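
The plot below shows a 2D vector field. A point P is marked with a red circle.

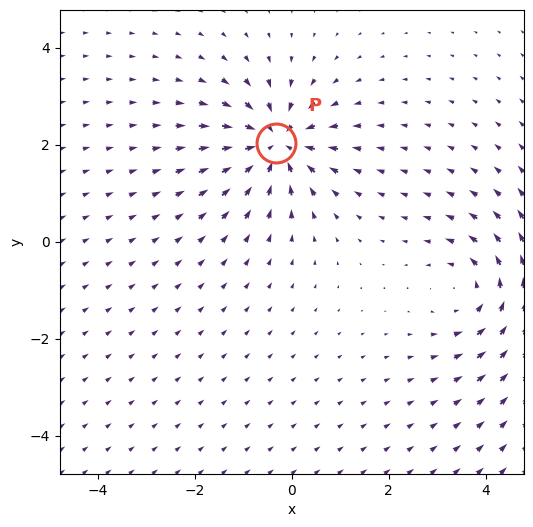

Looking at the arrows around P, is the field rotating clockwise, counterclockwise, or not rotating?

Near P at (-0.3, 2.0) the arrows show no circulation. The curl there is ≈0.

not rotating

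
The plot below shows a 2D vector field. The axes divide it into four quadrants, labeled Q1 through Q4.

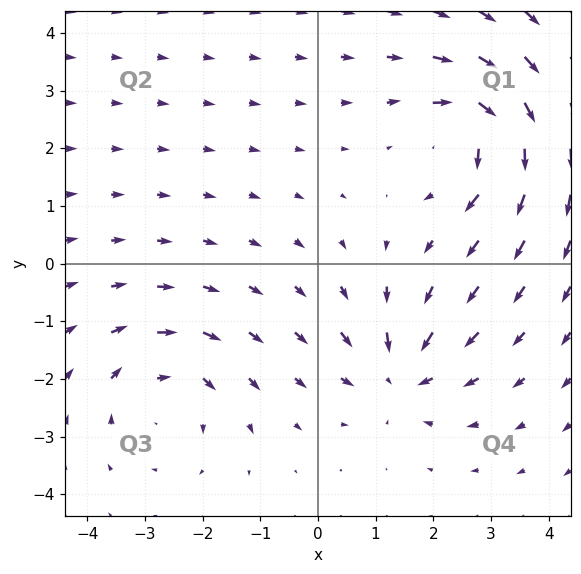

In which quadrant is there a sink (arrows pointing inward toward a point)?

The sink sits at approximately (1.4, -1.9), which lies in quadrant Q4. The divergence there is about -3, negative as expected for a sink.

Q4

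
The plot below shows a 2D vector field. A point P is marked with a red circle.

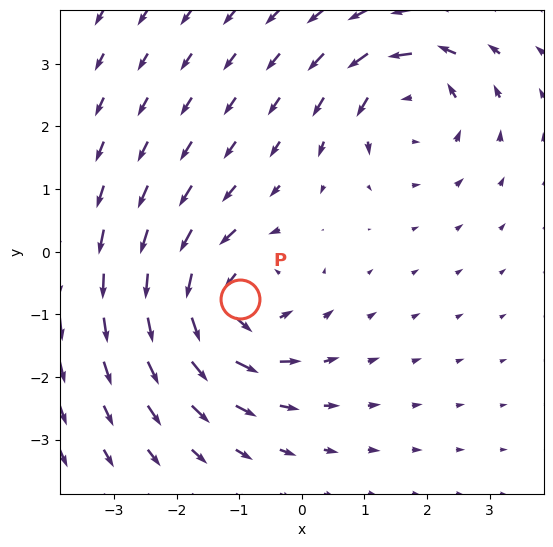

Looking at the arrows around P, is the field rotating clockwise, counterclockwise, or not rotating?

Near P at (-1.0, -0.8) the arrows circulate counterclockwise. The curl (z-component) there is about +5; positive curl means counterclockwise rotation.

counterclockwise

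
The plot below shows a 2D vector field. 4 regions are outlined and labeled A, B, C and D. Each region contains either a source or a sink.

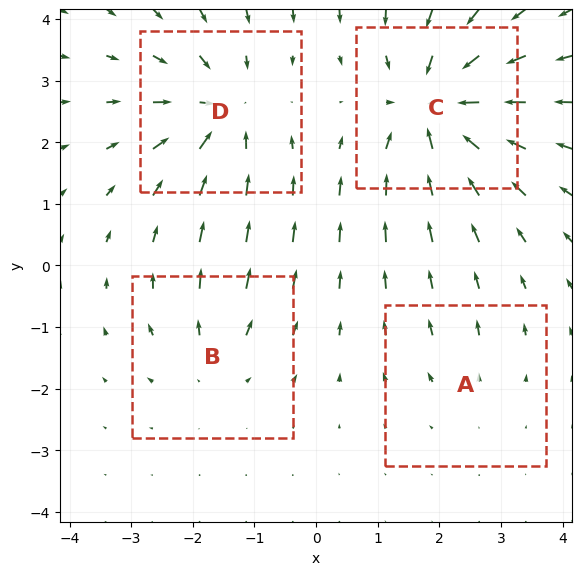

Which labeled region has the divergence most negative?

C

Divergence at each region's feature centre — A: about +2, B: about +3, C: about -7, D: about -5. Region C is most negative.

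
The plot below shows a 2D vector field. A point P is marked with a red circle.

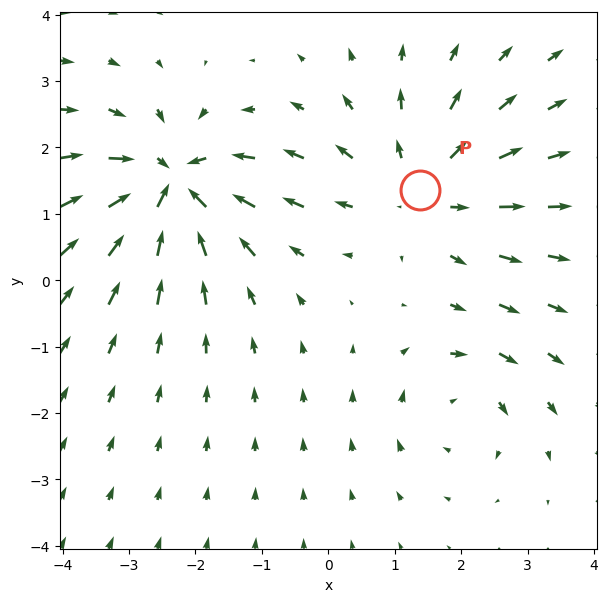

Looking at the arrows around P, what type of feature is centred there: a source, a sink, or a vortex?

source

At P (1.4, 1.4) the arrows spread outward. Divergence about +4, curl ≈0 — positive divergence with near-zero curl is a source.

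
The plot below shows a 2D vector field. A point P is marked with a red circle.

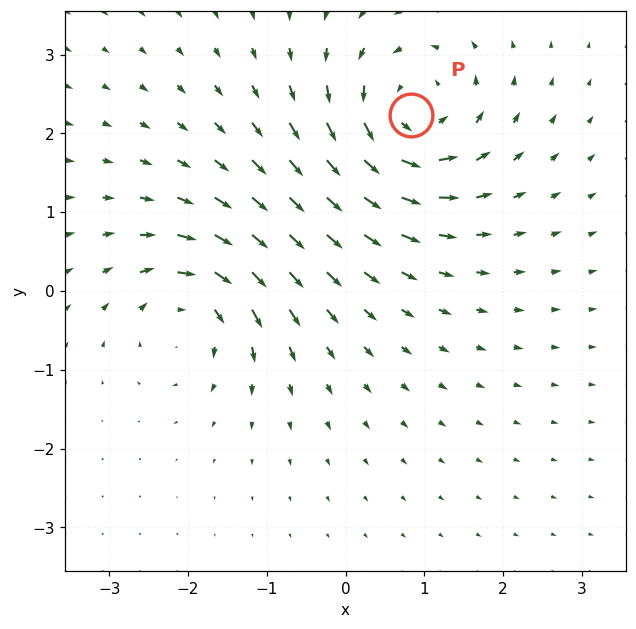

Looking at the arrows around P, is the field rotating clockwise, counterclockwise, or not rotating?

Near P at (0.8, 2.2) the arrows circulate counterclockwise. The curl (z-component) there is about +5; positive curl means counterclockwise rotation.

counterclockwise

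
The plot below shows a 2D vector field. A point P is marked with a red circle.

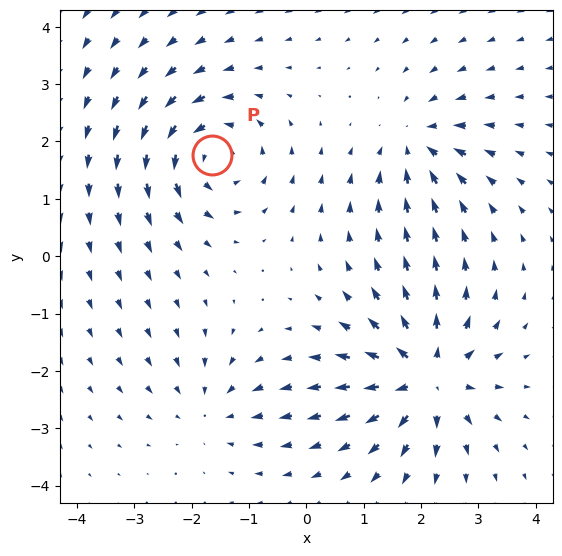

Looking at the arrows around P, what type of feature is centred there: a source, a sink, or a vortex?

vortex

At P (-1.6, 1.8) the arrows circulate counterclockwise. Divergence ≈0, curl about +5 — near-zero divergence with nonzero curl is a vortex.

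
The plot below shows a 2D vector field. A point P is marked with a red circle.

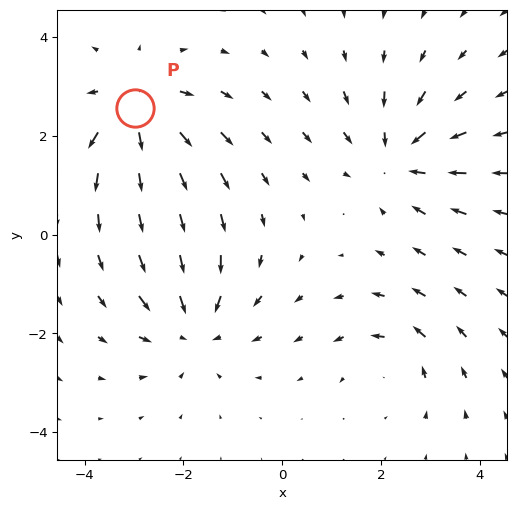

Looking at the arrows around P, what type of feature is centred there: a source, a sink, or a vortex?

source

At P (-3.0, 2.6) the arrows spread outward. Divergence about +5, curl ≈0 — positive divergence with near-zero curl is a source.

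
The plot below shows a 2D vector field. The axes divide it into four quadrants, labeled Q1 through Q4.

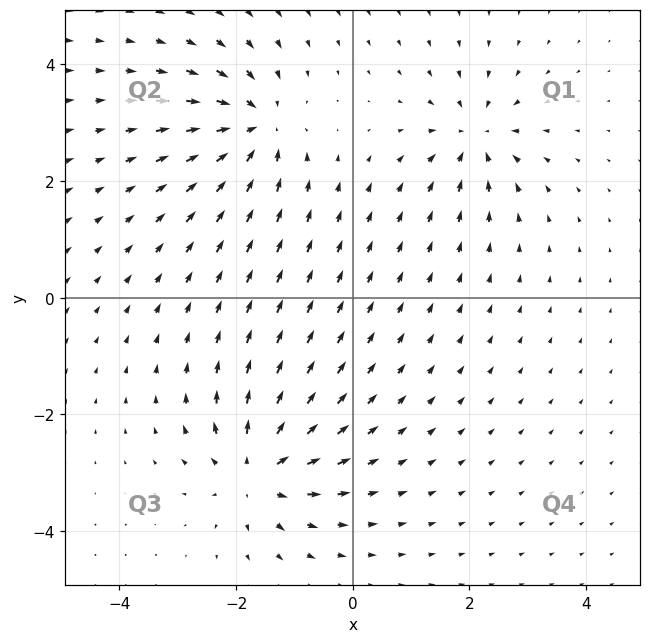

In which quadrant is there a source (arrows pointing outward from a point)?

Q3

The source sits at approximately (-1.6, -3.0), which lies in quadrant Q3. The divergence there is about +7, positive as expected for a source.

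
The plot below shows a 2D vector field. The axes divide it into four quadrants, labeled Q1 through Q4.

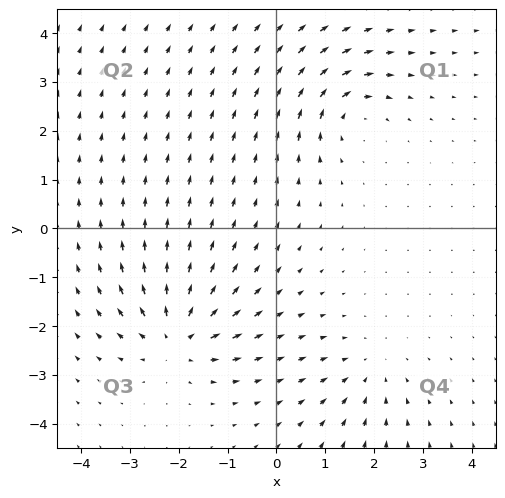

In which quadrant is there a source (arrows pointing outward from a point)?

Q3

The source sits at approximately (-2.0, -2.2), which lies in quadrant Q3. The divergence there is about +5, positive as expected for a source.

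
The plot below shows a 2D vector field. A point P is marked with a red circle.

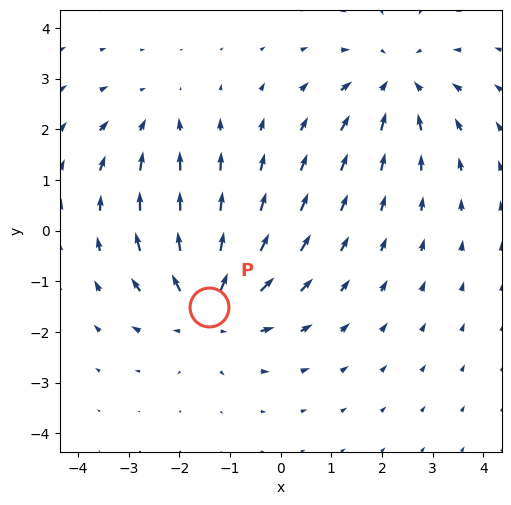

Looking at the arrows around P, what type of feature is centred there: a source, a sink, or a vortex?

source

At P (-1.4, -1.5) the arrows spread outward. Divergence about +5, curl ≈0 — positive divergence with near-zero curl is a source.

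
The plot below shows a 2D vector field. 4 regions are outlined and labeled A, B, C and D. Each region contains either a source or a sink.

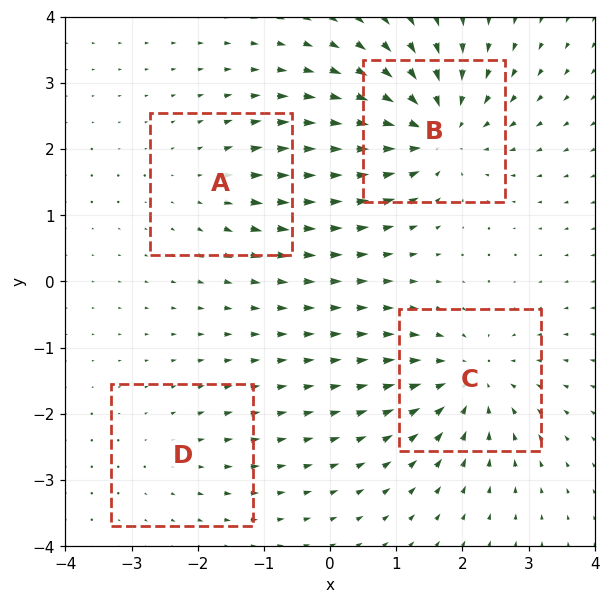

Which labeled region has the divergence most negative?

Divergence at each region's feature centre — A: about +3, B: about -7, C: about -5, D: about +2. Region B is most negative.

B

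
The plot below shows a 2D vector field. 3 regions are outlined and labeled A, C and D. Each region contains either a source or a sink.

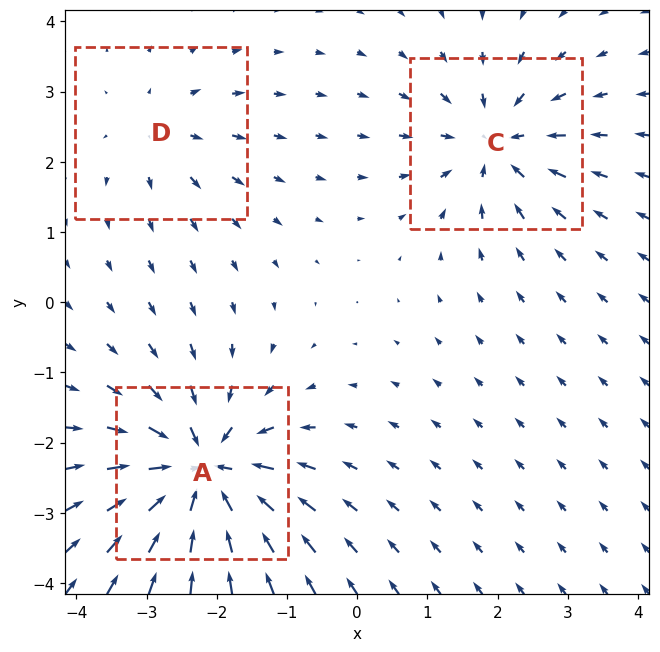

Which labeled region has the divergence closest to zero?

D

Divergence at each region's feature centre — A: about -6, C: about -4, D: about +2. Region D is closest to zero.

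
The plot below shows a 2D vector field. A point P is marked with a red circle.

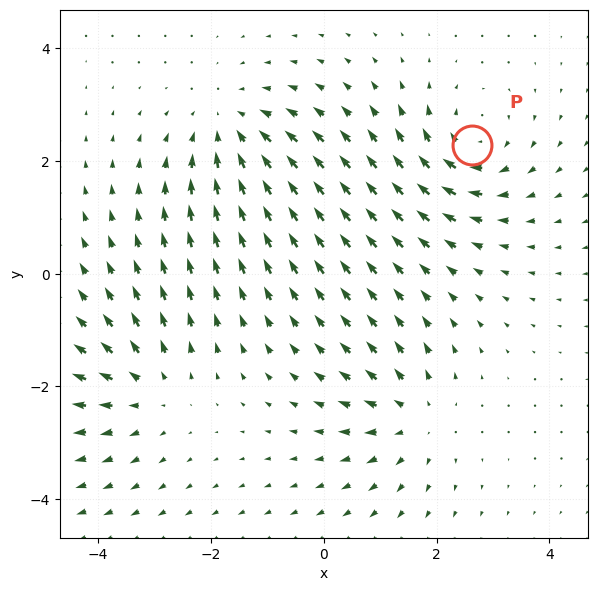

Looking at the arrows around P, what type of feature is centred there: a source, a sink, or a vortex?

vortex

At P (2.6, 2.3) the arrows circulate clockwise. Divergence ≈0, curl about -4 — near-zero divergence with nonzero curl is a vortex.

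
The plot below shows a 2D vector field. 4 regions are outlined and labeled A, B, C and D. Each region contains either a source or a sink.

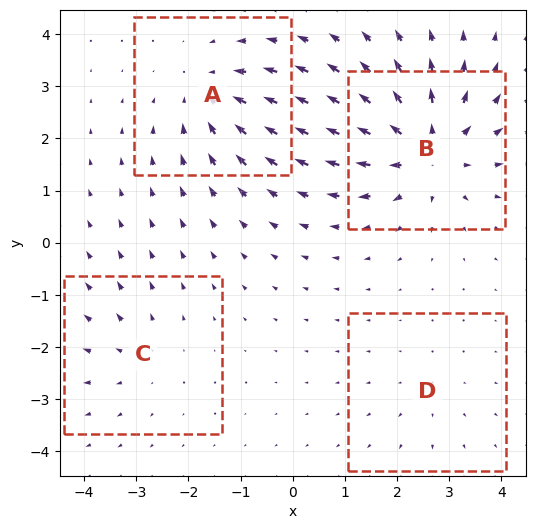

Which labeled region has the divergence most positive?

B

Divergence at each region's feature centre — A: about -4, B: about +7, C: about +3, D: about +2. Region B is most positive.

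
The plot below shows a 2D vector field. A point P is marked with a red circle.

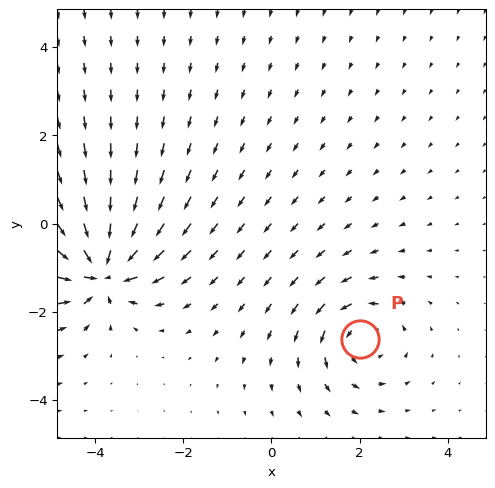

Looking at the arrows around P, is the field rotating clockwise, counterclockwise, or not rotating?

Near P at (2.0, -2.6) the arrows circulate counterclockwise. The curl (z-component) there is about +4; positive curl means counterclockwise rotation.

counterclockwise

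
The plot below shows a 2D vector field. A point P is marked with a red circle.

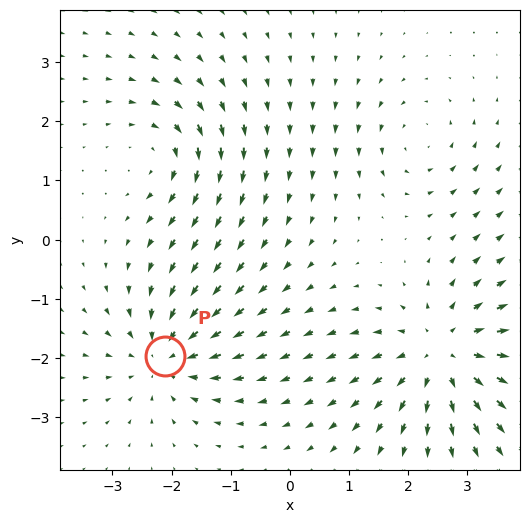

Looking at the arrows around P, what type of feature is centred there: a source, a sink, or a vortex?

sink

At P (-2.1, -2.0) the arrows converge inward. Divergence about -5, curl ≈0 — negative divergence with near-zero curl is a sink.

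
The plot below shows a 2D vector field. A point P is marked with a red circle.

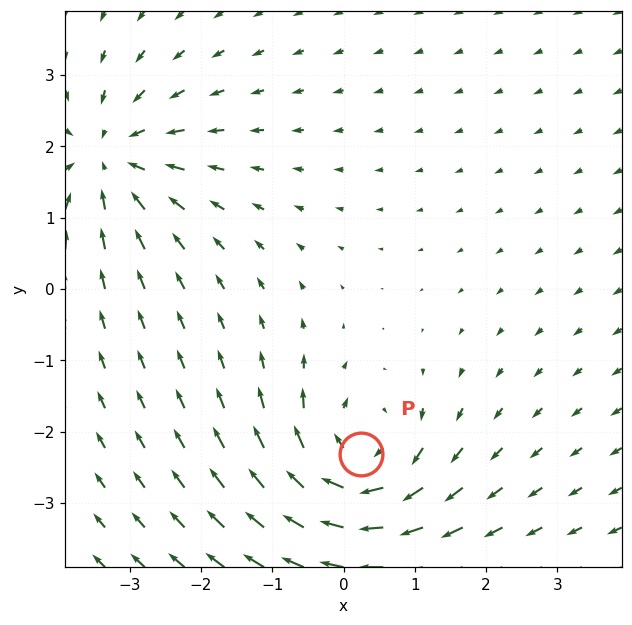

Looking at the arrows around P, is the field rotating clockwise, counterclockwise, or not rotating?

clockwise

Near P at (0.2, -2.3) the arrows circulate clockwise. The curl (z-component) there is about -5; negative curl means clockwise rotation.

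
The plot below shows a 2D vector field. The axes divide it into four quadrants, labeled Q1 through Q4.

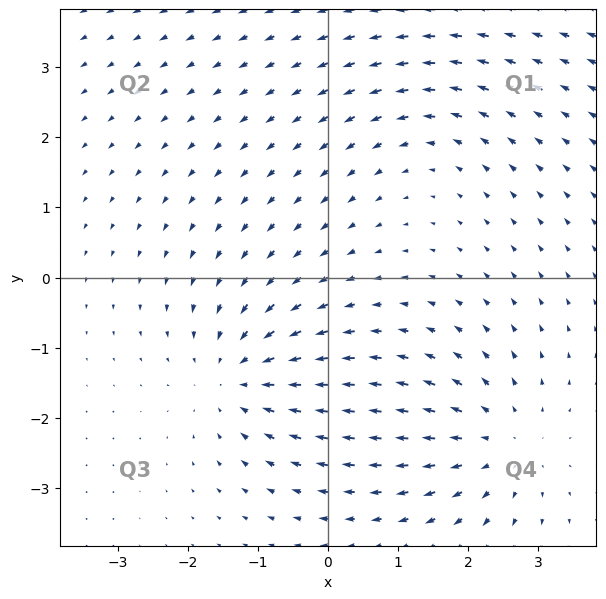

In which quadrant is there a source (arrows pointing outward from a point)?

The source sits at approximately (2.5, -2.4), which lies in quadrant Q4. The divergence there is about +4, positive as expected for a source.

Q4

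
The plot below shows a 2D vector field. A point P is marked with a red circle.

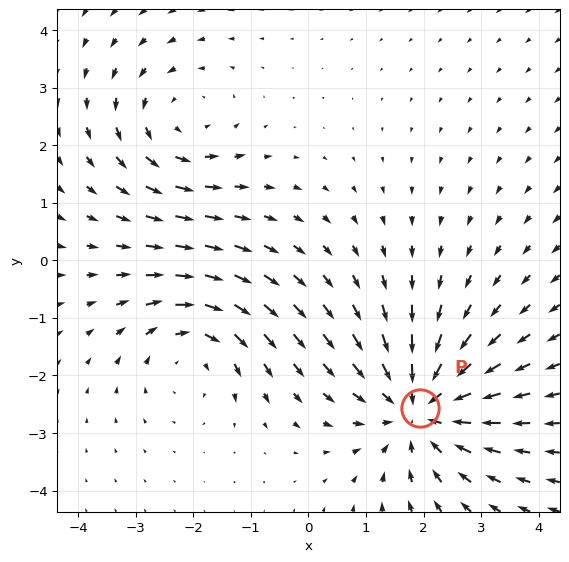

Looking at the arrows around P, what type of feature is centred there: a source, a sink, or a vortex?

sink

At P (1.9, -2.6) the arrows converge inward. Divergence about -4, curl ≈0 — negative divergence with near-zero curl is a sink.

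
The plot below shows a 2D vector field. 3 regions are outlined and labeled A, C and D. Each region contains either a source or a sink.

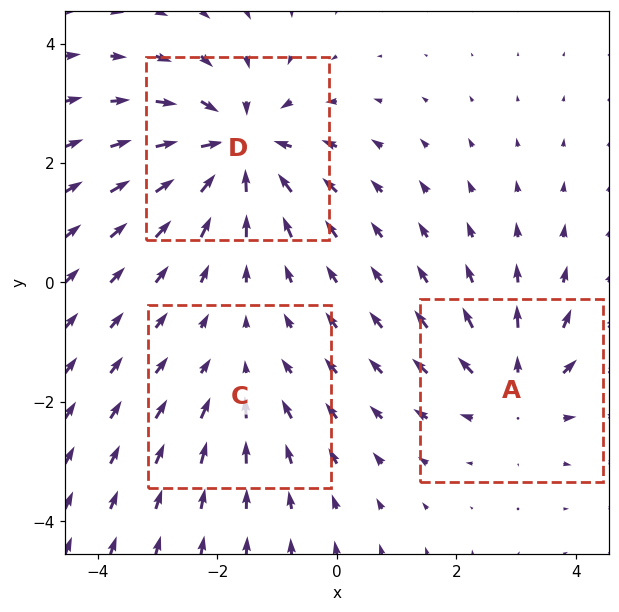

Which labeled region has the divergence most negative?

D

Divergence at each region's feature centre — A: about +3, C: about -2, D: about -5. Region D is most negative.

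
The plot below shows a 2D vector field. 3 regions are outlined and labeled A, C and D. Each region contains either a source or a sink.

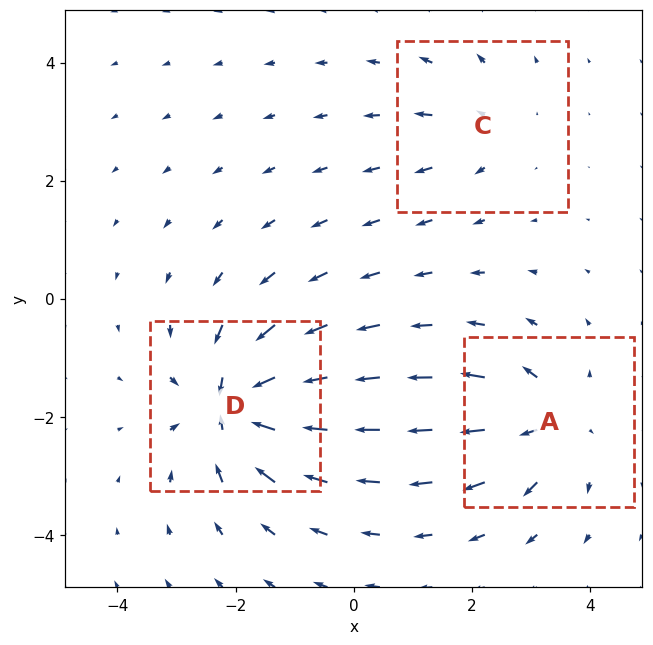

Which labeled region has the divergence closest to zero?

C

Divergence at each region's feature centre — A: about +4, C: about +2, D: about -6. Region C is closest to zero.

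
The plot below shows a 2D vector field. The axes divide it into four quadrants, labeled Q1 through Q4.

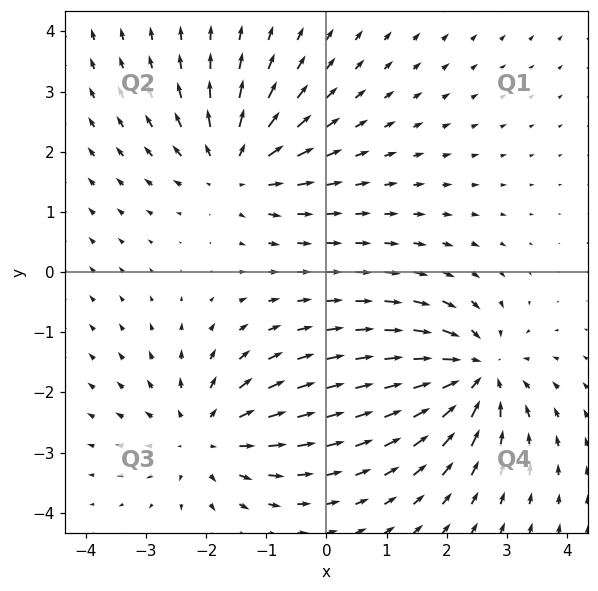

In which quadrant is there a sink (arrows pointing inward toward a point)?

Q4

The sink sits at approximately (2.5, -1.7), which lies in quadrant Q4. The divergence there is about -4, negative as expected for a sink.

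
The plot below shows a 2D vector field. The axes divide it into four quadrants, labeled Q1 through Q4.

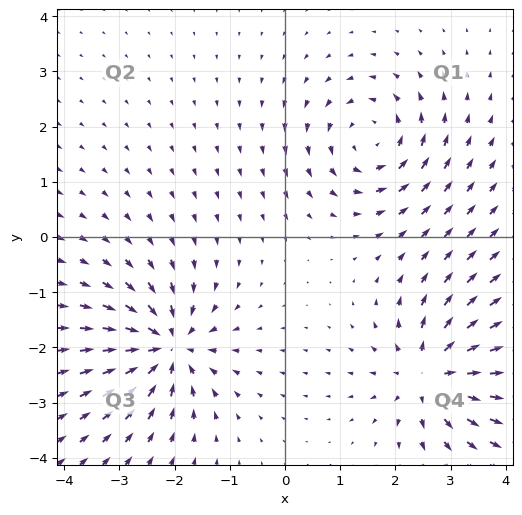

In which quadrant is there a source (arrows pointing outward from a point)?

Q4

The source sits at approximately (2.6, -2.5), which lies in quadrant Q4. The divergence there is about +6, positive as expected for a source.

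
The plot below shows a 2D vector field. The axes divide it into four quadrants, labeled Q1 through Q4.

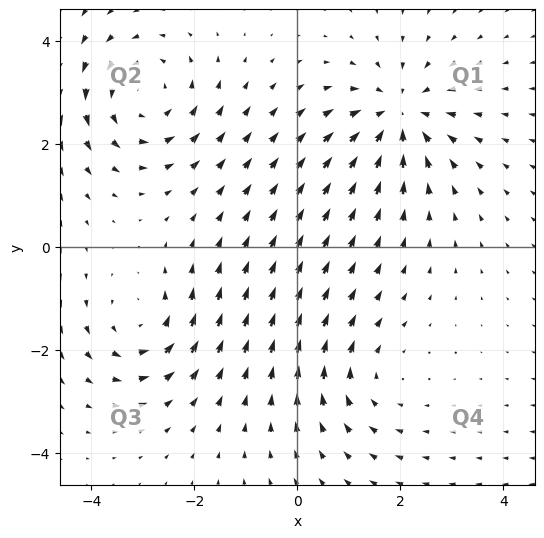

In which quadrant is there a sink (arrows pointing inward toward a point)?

Q1

The sink sits at approximately (2.0, 2.6), which lies in quadrant Q1. The divergence there is about -4, negative as expected for a sink.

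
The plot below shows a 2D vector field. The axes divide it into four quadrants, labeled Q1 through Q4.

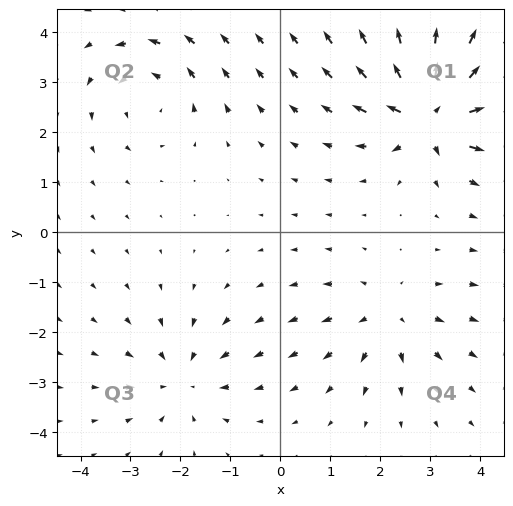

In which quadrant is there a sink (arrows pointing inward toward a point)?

Q3

The sink sits at approximately (-1.9, -2.9), which lies in quadrant Q3. The divergence there is about -3, negative as expected for a sink.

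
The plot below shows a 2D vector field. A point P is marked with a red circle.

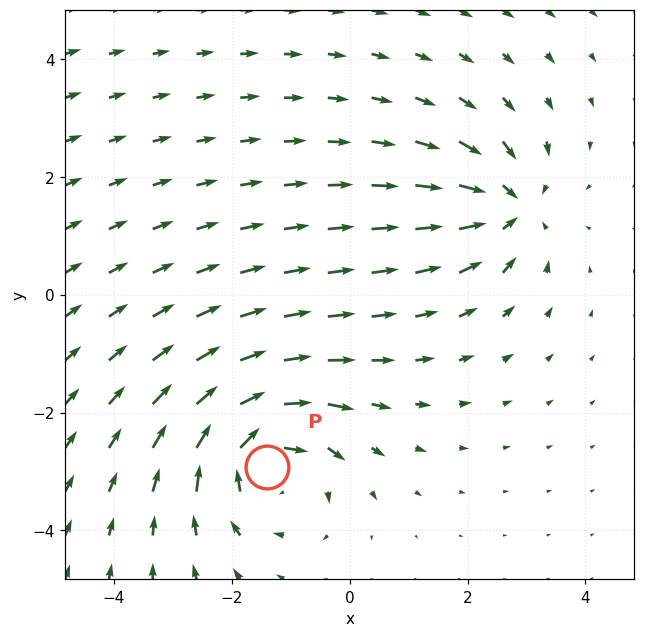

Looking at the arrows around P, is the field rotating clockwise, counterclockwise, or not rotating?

Near P at (-1.4, -2.9) the arrows circulate clockwise. The curl (z-component) there is about -5; negative curl means clockwise rotation.

clockwise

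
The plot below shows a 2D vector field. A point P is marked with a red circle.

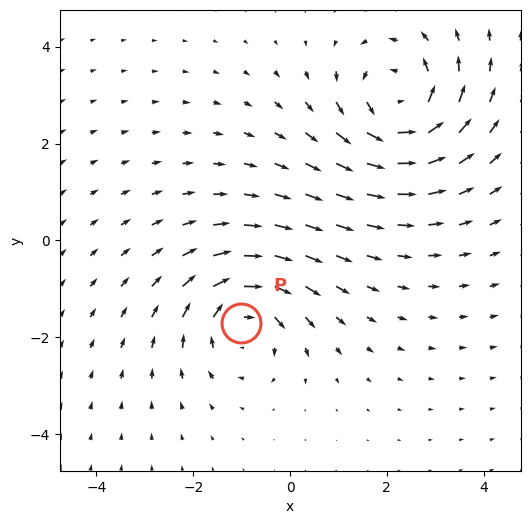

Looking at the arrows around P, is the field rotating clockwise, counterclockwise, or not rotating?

clockwise

Near P at (-1.0, -1.7) the arrows circulate clockwise. The curl (z-component) there is about -3; negative curl means clockwise rotation.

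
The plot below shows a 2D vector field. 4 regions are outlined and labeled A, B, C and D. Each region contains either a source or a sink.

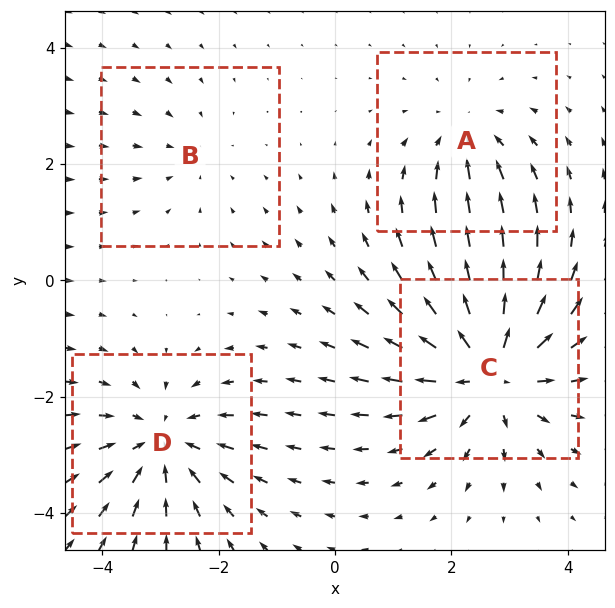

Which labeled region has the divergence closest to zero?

B

Divergence at each region's feature centre — A: about -3, B: about -2, C: about +6, D: about -4. Region B is closest to zero.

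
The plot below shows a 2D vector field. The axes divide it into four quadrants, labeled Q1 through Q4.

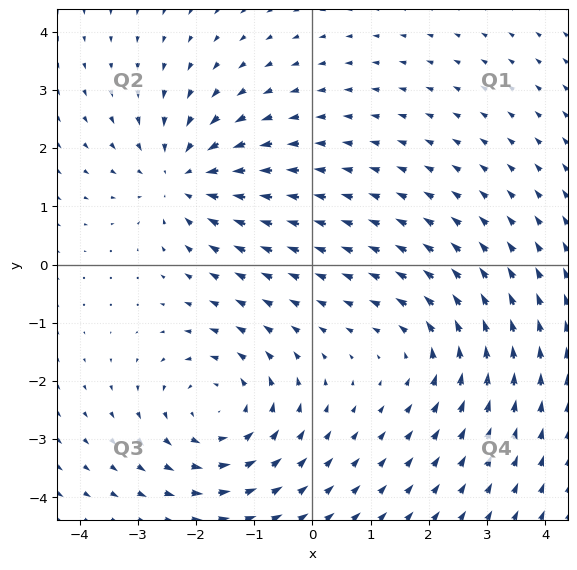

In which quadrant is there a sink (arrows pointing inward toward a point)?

Q2

The sink sits at approximately (-2.2, 1.5), which lies in quadrant Q2. The divergence there is about -4, negative as expected for a sink.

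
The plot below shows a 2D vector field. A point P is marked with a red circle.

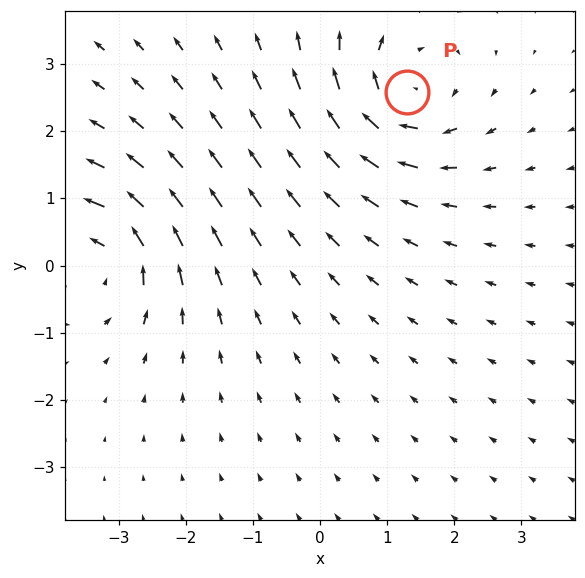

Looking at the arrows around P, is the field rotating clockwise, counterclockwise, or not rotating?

clockwise

Near P at (1.3, 2.6) the arrows circulate clockwise. The curl (z-component) there is about -5; negative curl means clockwise rotation.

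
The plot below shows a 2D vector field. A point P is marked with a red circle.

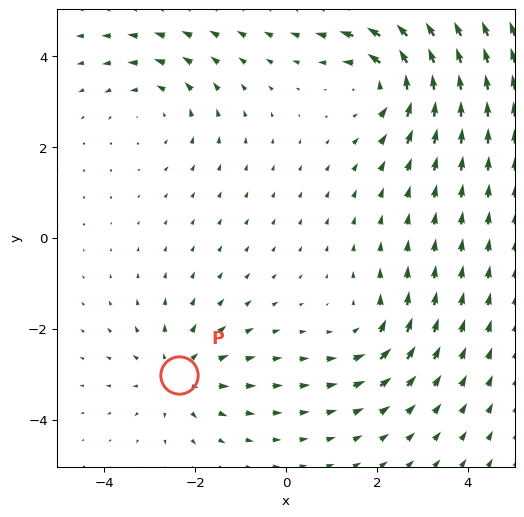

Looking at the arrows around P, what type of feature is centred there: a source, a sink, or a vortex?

At P (-2.4, -3.0) the arrows spread outward. Divergence about +3, curl ≈0 — positive divergence with near-zero curl is a source.

source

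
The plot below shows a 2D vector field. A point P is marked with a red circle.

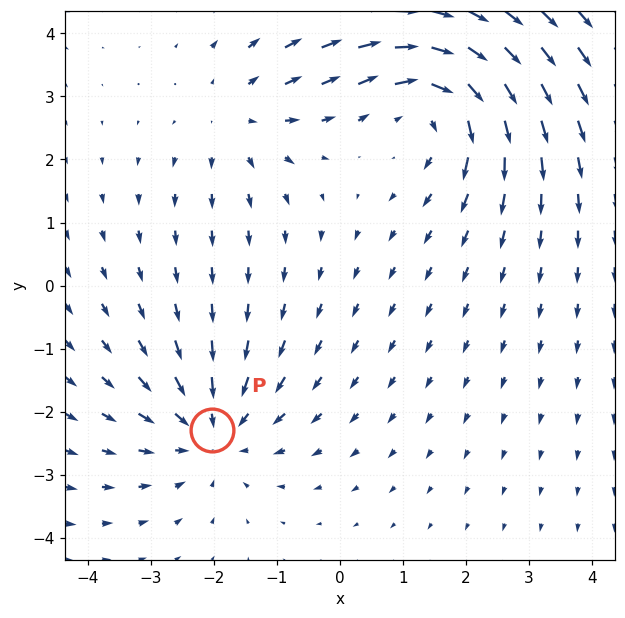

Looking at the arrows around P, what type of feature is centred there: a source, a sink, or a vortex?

sink

At P (-2.0, -2.3) the arrows converge inward. Divergence about -3, curl ≈0 — negative divergence with near-zero curl is a sink.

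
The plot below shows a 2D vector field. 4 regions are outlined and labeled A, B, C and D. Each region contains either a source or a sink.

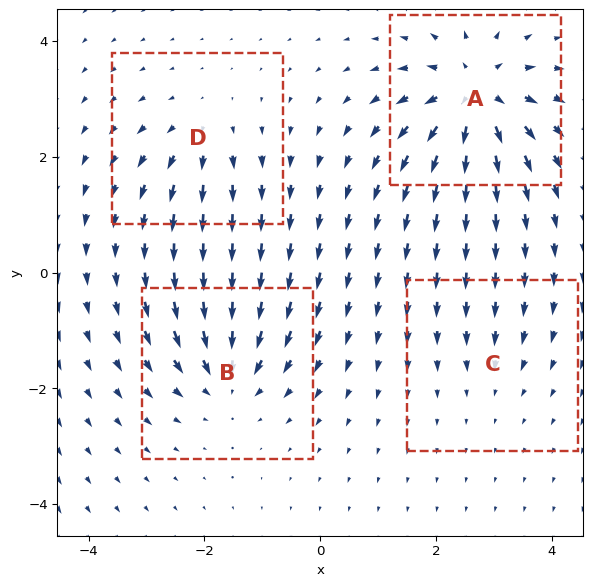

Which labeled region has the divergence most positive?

Divergence at each region's feature centre — A: about +8, B: about -6, C: about -2, D: about +4. Region A is most positive.

A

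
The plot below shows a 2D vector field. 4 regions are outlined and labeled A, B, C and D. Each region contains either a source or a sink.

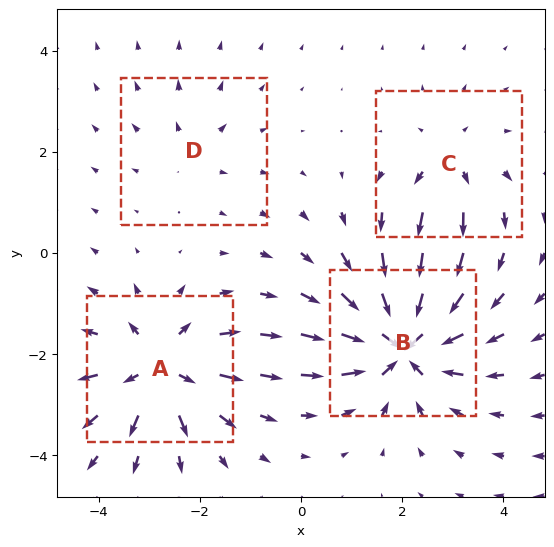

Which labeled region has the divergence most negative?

B

Divergence at each region's feature centre — A: about +6, B: about -8, C: about +4, D: about +2. Region B is most negative.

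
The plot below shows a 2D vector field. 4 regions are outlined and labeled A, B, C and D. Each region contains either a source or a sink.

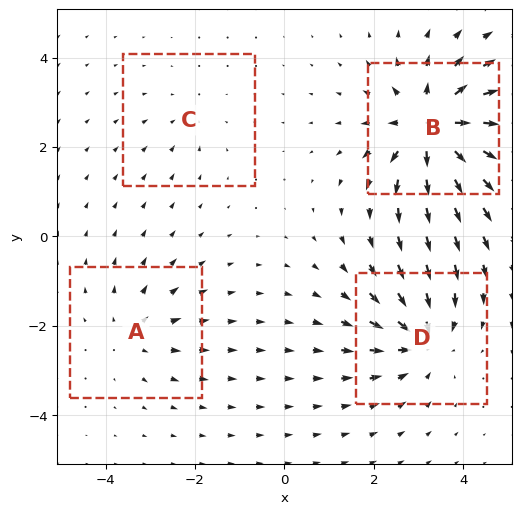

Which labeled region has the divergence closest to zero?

Divergence at each region's feature centre — A: about +3, B: about +8, C: about -2, D: about -5. Region C is closest to zero.

C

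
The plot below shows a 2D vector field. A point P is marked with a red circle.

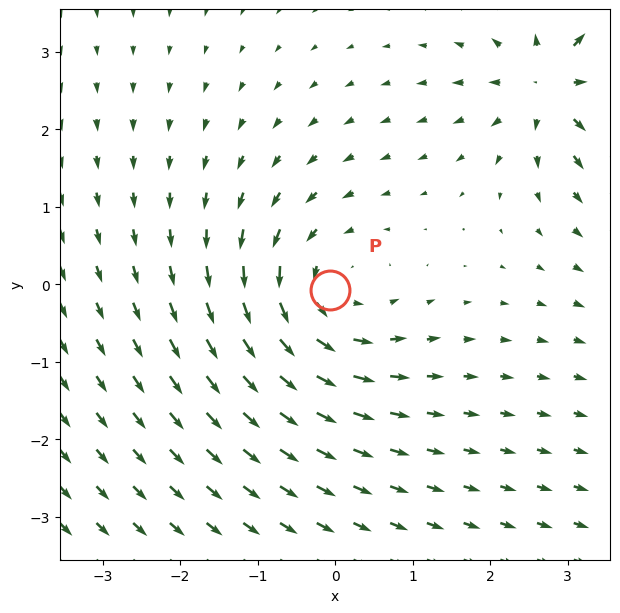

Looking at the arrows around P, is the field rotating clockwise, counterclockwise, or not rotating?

Near P at (-0.1, -0.1) the arrows circulate counterclockwise. The curl (z-component) there is about +3; positive curl means counterclockwise rotation.

counterclockwise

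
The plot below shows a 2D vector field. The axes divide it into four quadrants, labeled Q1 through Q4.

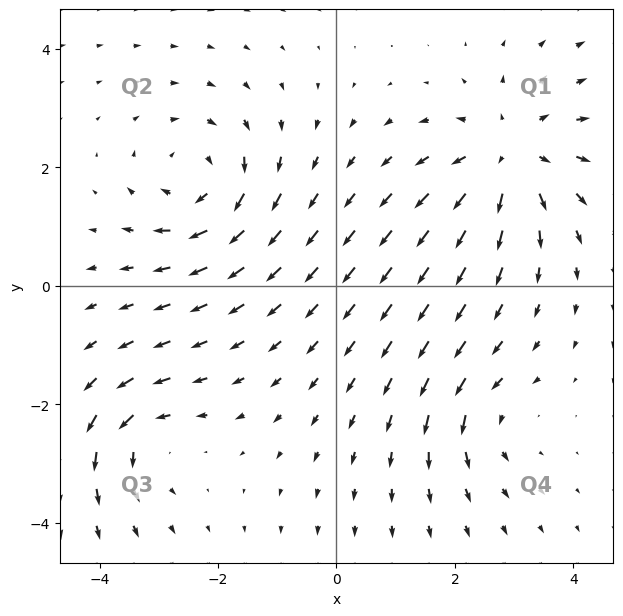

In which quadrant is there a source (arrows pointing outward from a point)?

The source sits at approximately (2.9, 2.2), which lies in quadrant Q1. The divergence there is about +4, positive as expected for a source.

Q1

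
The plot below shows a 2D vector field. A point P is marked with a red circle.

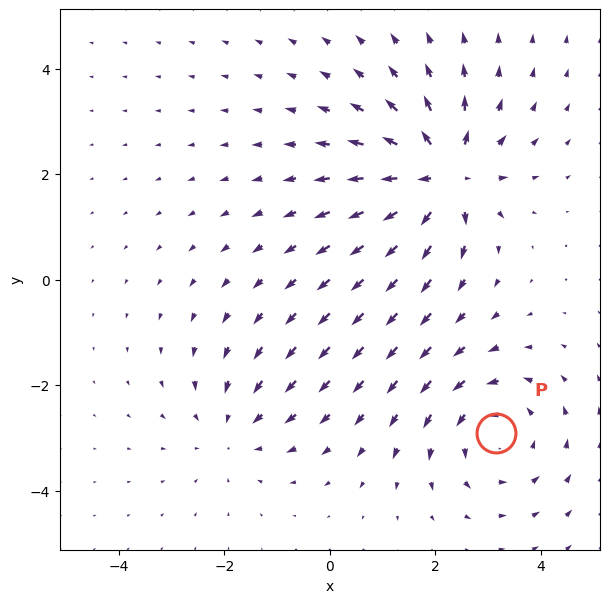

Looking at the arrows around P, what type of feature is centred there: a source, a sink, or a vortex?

At P (3.2, -2.9) the arrows circulate counterclockwise. Divergence ≈0, curl about +3 — near-zero divergence with nonzero curl is a vortex.

vortex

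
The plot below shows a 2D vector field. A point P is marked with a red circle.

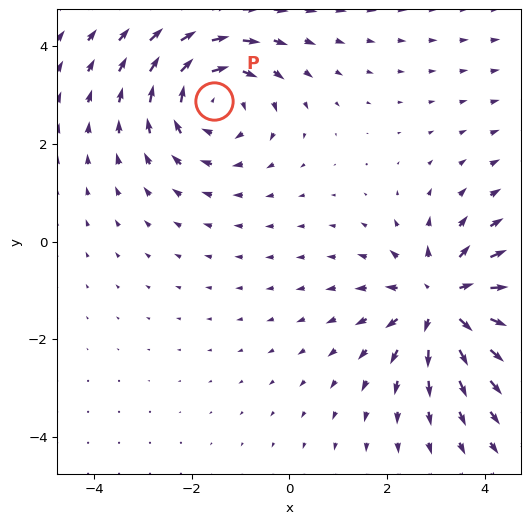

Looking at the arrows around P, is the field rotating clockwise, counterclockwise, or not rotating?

Near P at (-1.5, 2.9) the arrows circulate clockwise. The curl (z-component) there is about -2; negative curl means clockwise rotation.

clockwise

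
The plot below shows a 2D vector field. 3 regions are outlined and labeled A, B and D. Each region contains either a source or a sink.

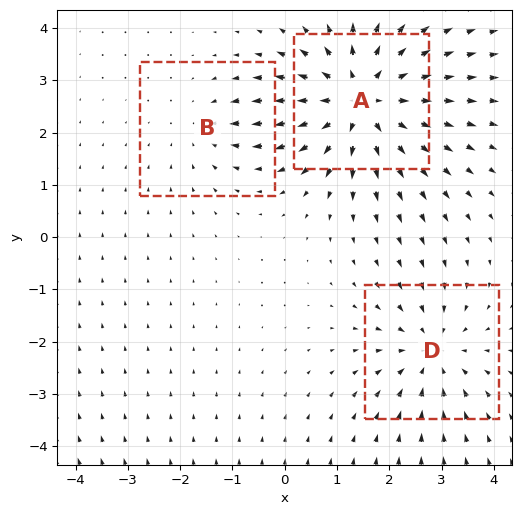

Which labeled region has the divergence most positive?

A

Divergence at each region's feature centre — A: about +5, B: about -2, D: about -3. Region A is most positive.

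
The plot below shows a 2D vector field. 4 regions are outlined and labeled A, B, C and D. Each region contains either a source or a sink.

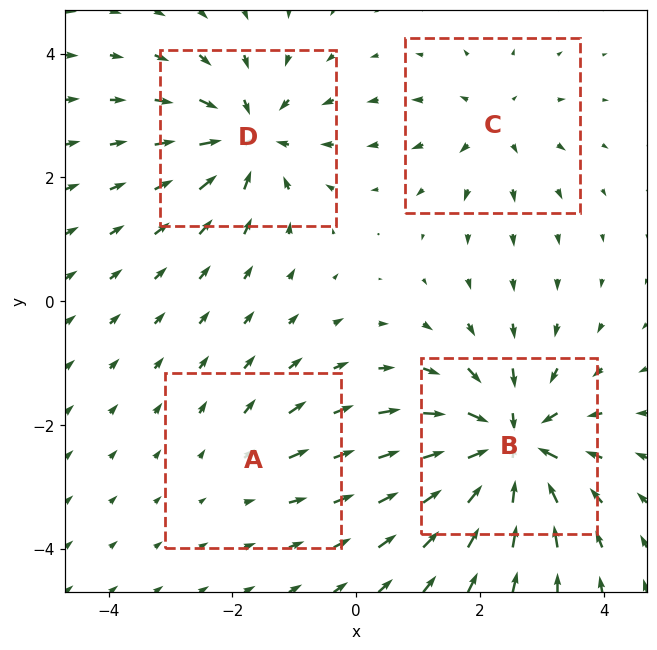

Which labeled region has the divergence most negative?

Divergence at each region's feature centre — A: about +2, B: about -9, C: about +4, D: about -6. Region B is most negative.

B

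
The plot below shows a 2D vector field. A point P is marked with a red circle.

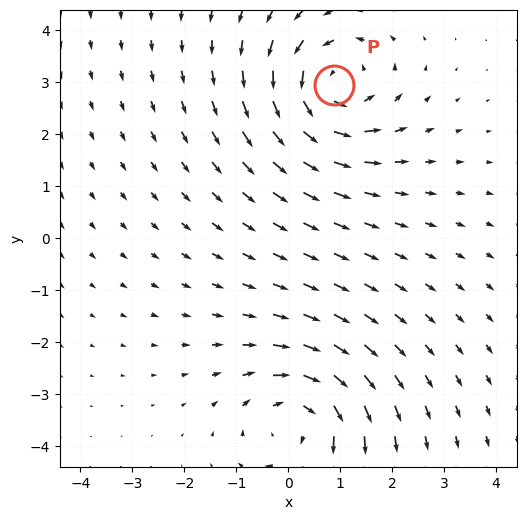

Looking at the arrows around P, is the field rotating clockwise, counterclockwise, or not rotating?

Near P at (0.9, 3.0) the arrows circulate counterclockwise. The curl (z-component) there is about +4; positive curl means counterclockwise rotation.

counterclockwise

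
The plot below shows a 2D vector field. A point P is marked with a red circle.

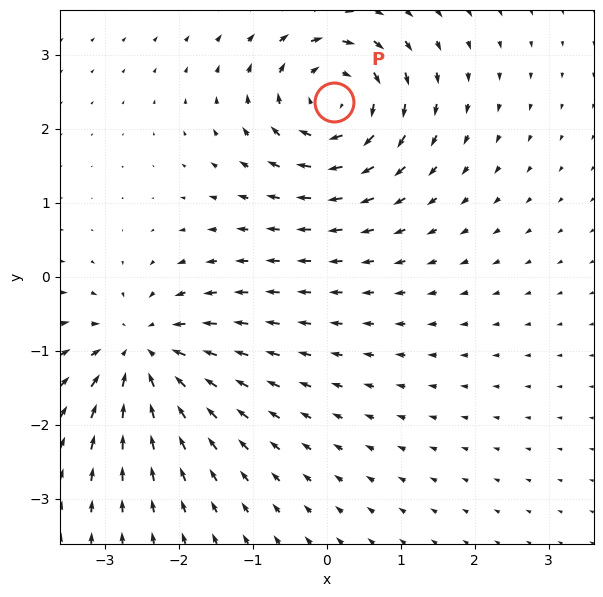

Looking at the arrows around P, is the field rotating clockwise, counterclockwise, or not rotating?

clockwise

Near P at (0.1, 2.4) the arrows circulate clockwise. The curl (z-component) there is about -5; negative curl means clockwise rotation.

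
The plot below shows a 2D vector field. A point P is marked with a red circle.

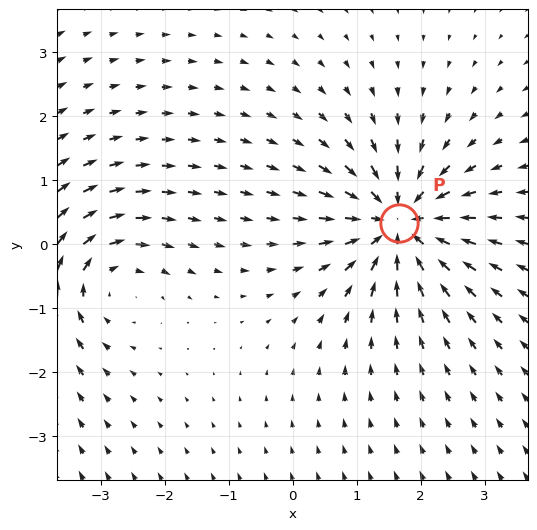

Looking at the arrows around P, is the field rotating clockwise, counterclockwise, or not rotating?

not rotating

Near P at (1.7, 0.3) the arrows show no circulation. The curl there is ≈0.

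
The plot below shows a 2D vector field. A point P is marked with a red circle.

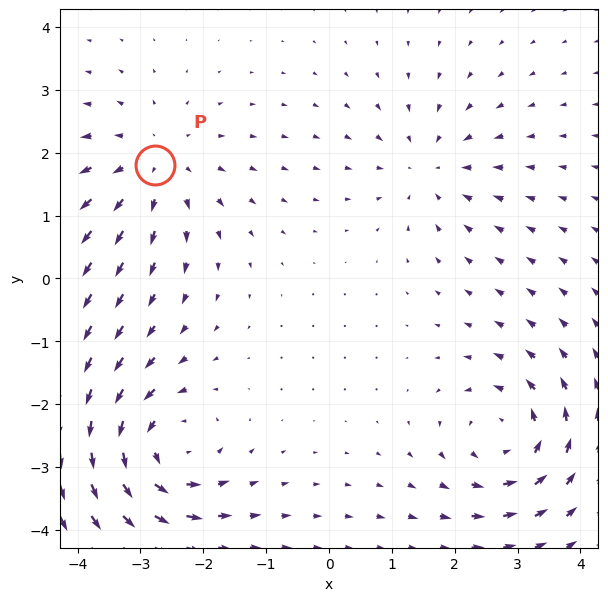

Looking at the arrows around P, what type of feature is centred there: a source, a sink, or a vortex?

source

At P (-2.8, 1.8) the arrows spread outward. Divergence about +3, curl ≈0 — positive divergence with near-zero curl is a source.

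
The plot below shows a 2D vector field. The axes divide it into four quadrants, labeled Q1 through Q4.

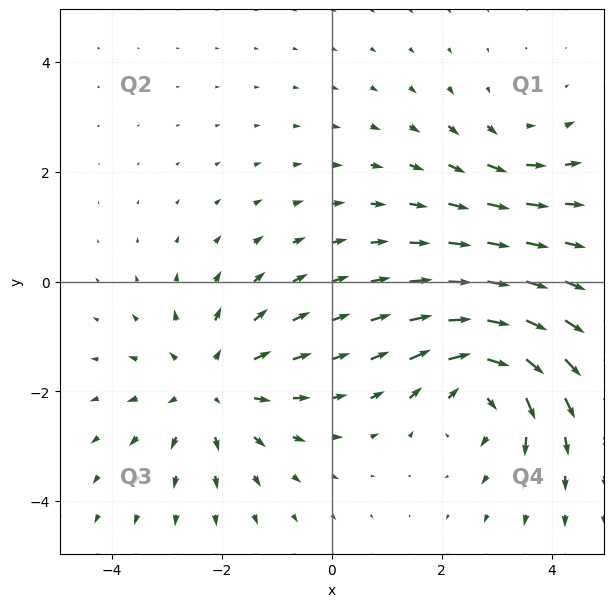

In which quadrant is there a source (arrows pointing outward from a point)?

The source sits at approximately (-2.2, -1.9), which lies in quadrant Q3. The divergence there is about +4, positive as expected for a source.

Q3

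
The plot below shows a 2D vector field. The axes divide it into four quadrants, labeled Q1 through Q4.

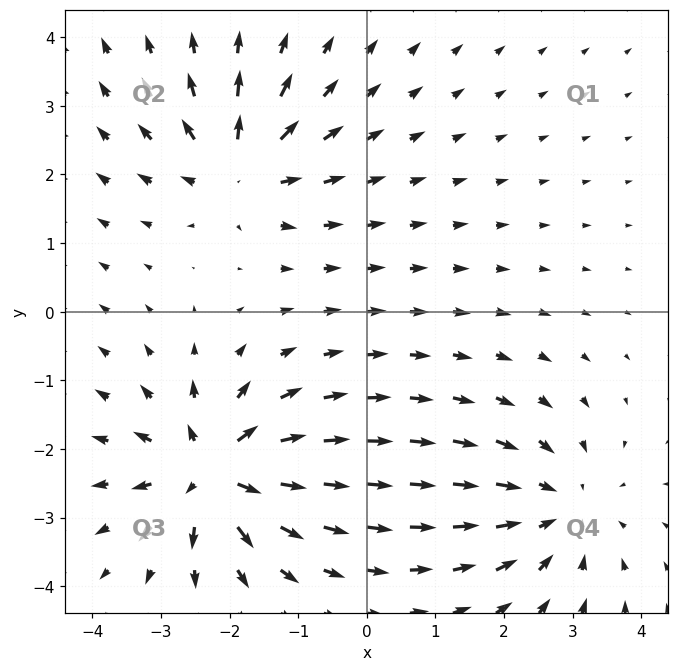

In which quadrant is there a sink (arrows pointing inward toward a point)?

Q4

The sink sits at approximately (2.8, -2.9), which lies in quadrant Q4. The divergence there is about -3, negative as expected for a sink.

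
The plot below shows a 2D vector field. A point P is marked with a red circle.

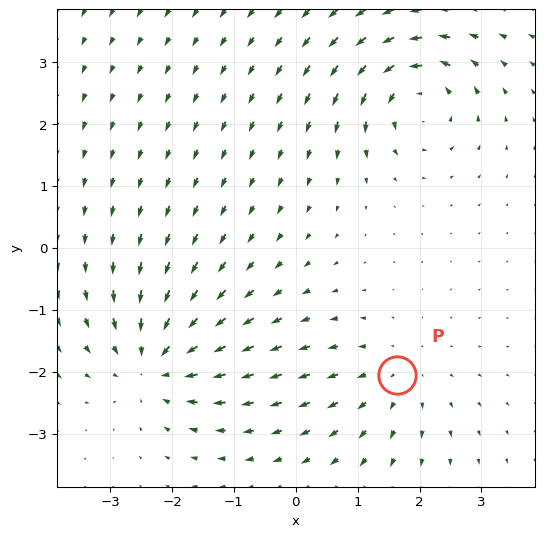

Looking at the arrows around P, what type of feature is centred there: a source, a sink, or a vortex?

At P (1.6, -2.1) the arrows spread outward. Divergence about +3, curl ≈0 — positive divergence with near-zero curl is a source.

source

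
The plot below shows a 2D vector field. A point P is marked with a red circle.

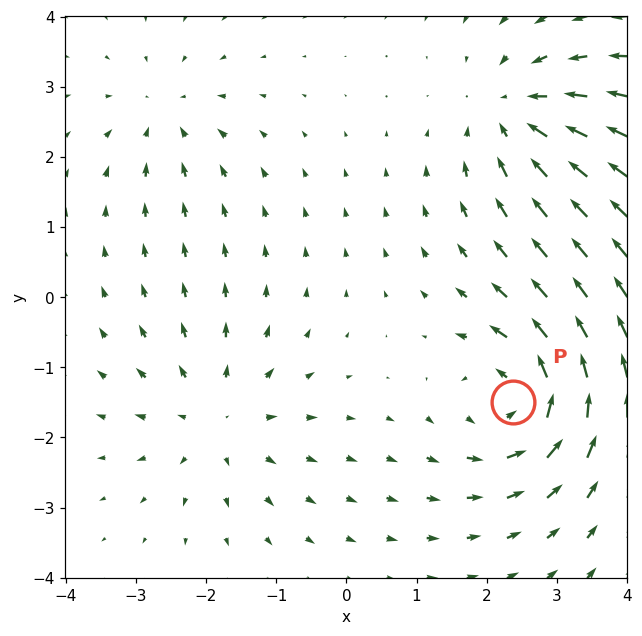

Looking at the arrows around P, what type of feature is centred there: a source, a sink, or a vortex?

At P (2.4, -1.5) the arrows circulate counterclockwise. Divergence ≈0, curl about +6 — near-zero divergence with nonzero curl is a vortex.

vortex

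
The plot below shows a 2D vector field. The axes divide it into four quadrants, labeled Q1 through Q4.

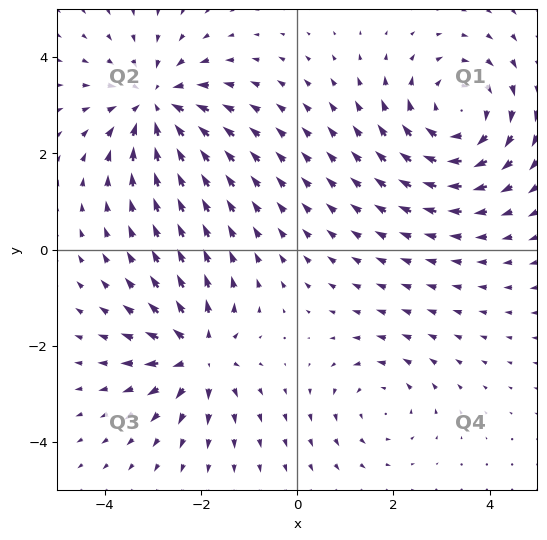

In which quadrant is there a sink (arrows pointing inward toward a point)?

Q2

The sink sits at approximately (-2.9, 3.0), which lies in quadrant Q2. The divergence there is about -4, negative as expected for a sink.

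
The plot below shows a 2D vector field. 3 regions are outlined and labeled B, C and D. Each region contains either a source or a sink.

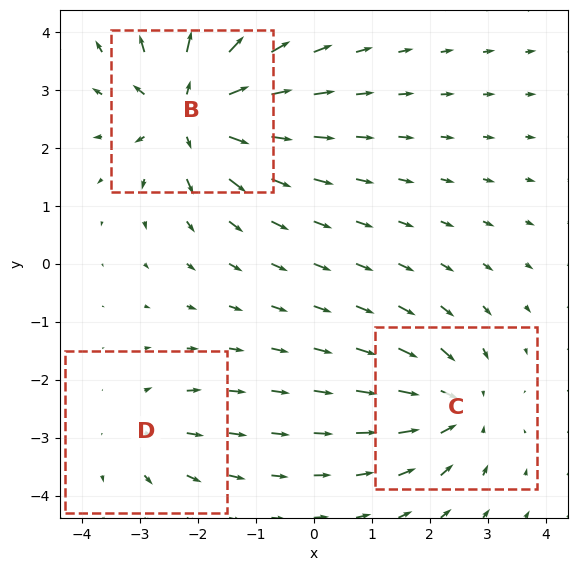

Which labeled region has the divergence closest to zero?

D

Divergence at each region's feature centre — B: about +5, C: about -4, D: about +2. Region D is closest to zero.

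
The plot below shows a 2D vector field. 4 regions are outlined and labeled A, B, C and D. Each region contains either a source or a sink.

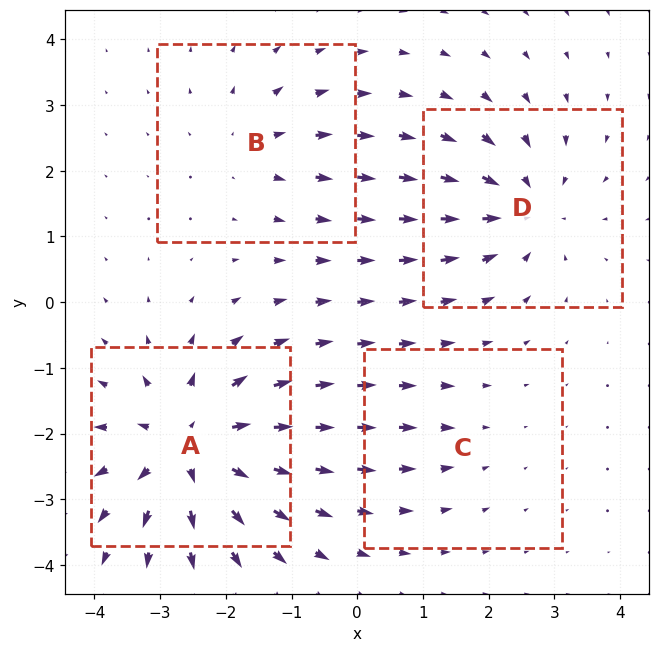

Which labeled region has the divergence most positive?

A

Divergence at each region's feature centre — A: about +7, B: about +3, C: about -2, D: about -5. Region A is most positive.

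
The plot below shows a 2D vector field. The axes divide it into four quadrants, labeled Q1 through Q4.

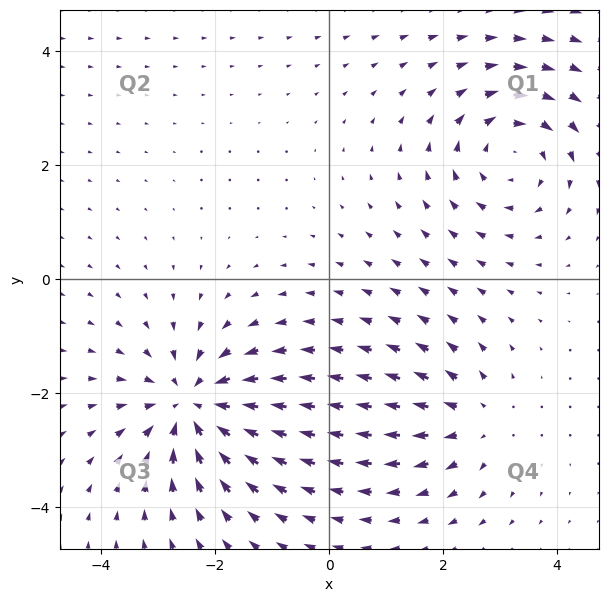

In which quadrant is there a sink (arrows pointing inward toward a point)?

Q3

The sink sits at approximately (-2.4, -2.2), which lies in quadrant Q3. The divergence there is about -5, negative as expected for a sink.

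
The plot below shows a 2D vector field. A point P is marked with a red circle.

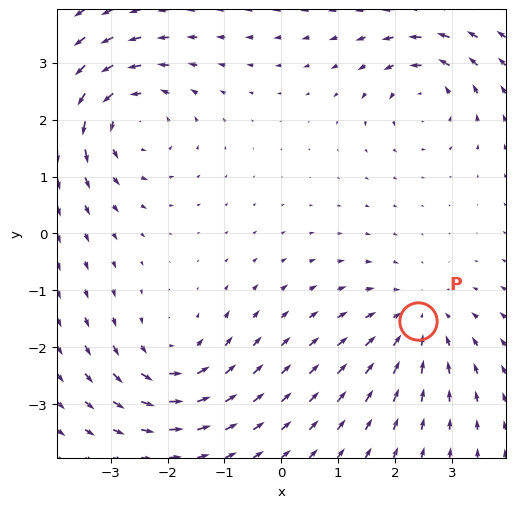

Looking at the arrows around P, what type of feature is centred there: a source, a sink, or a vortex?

sink

At P (2.4, -1.5) the arrows converge inward. Divergence about -4, curl ≈0 — negative divergence with near-zero curl is a sink.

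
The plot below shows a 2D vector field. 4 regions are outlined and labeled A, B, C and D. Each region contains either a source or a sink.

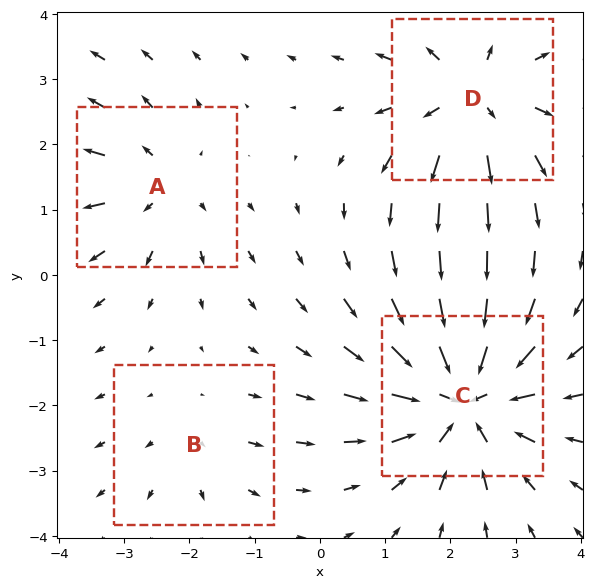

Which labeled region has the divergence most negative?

Divergence at each region's feature centre — A: about +4, B: about +2, C: about -7, D: about +5. Region C is most negative.

C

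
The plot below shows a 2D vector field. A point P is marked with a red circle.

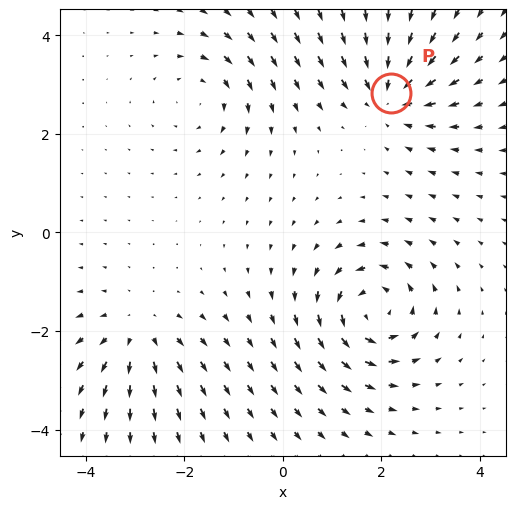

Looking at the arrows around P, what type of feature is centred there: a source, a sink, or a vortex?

At P (2.2, 2.8) the arrows converge inward. Divergence about -5, curl ≈0 — negative divergence with near-zero curl is a sink.

sink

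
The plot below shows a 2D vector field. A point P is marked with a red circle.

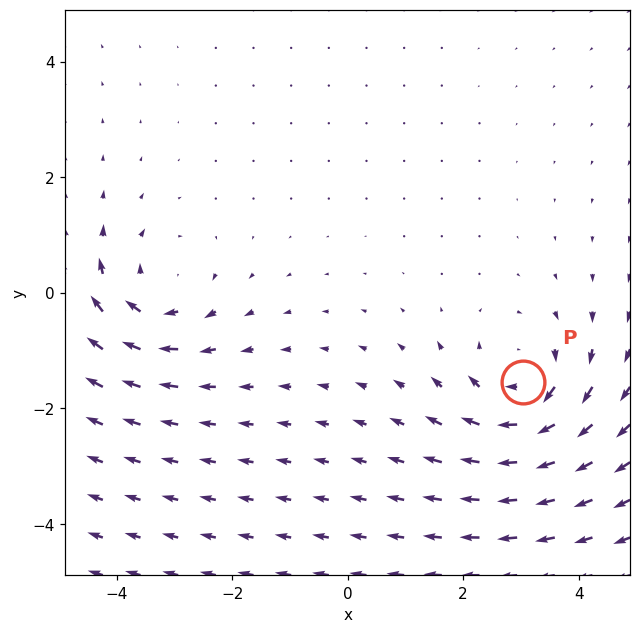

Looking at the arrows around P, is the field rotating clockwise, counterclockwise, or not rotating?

clockwise

Near P at (3.0, -1.6) the arrows circulate clockwise. The curl (z-component) there is about -4; negative curl means clockwise rotation.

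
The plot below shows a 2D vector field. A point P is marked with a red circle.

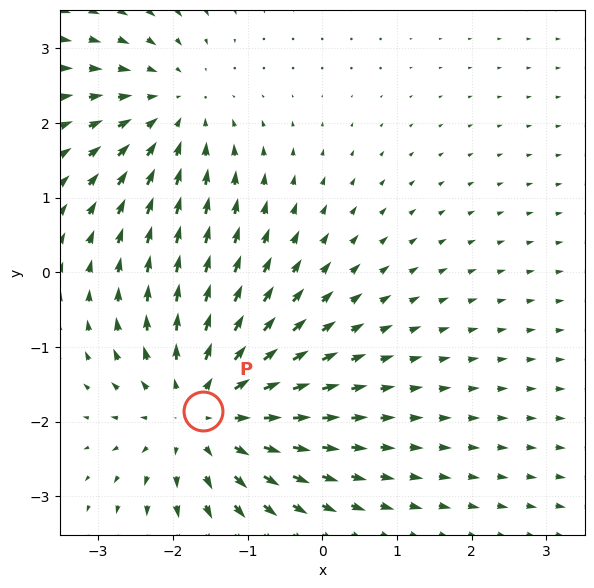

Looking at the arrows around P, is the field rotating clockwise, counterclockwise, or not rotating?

not rotating

Near P at (-1.6, -1.9) the arrows show no circulation. The curl there is ≈0.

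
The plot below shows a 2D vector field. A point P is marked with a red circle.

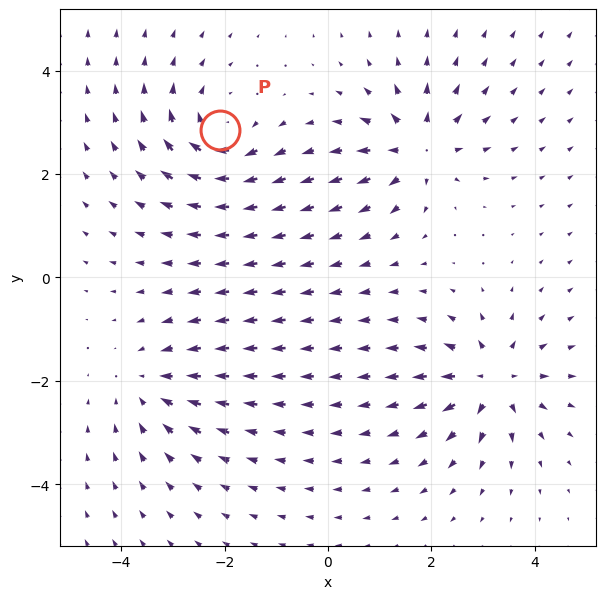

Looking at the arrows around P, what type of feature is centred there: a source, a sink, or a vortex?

vortex

At P (-2.1, 2.9) the arrows circulate clockwise. Divergence ≈0, curl about -5 — near-zero divergence with nonzero curl is a vortex.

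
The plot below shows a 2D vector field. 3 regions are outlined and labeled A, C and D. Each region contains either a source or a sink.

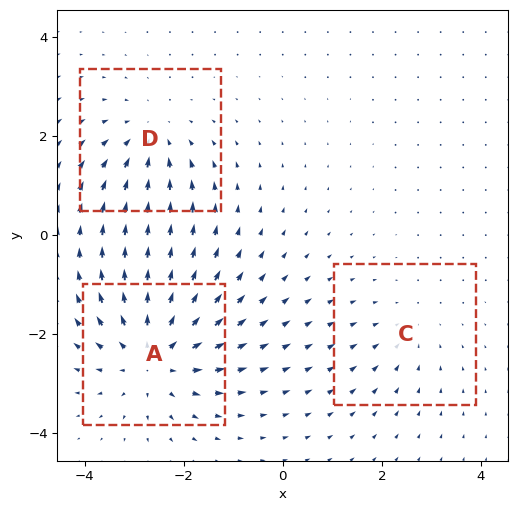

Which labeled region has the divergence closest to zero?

Divergence at each region's feature centre — A: about +4, C: about -2, D: about -3. Region C is closest to zero.

C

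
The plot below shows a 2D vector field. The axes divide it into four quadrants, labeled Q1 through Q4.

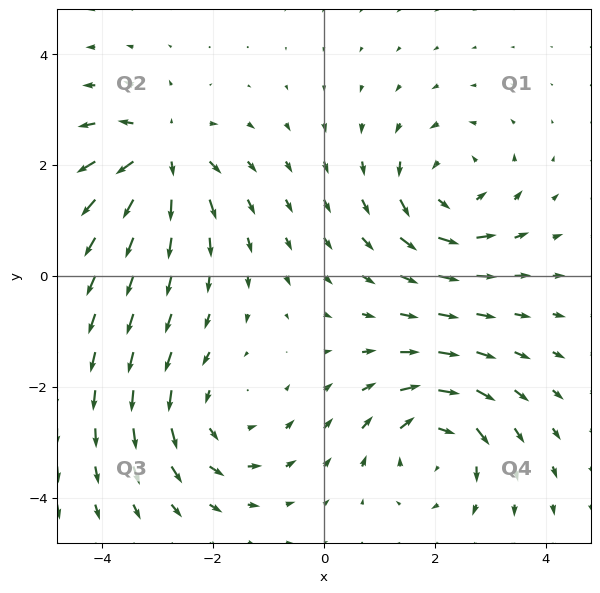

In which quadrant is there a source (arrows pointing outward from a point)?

The source sits at approximately (-2.9, 2.2), which lies in quadrant Q2. The divergence there is about +4, positive as expected for a source.

Q2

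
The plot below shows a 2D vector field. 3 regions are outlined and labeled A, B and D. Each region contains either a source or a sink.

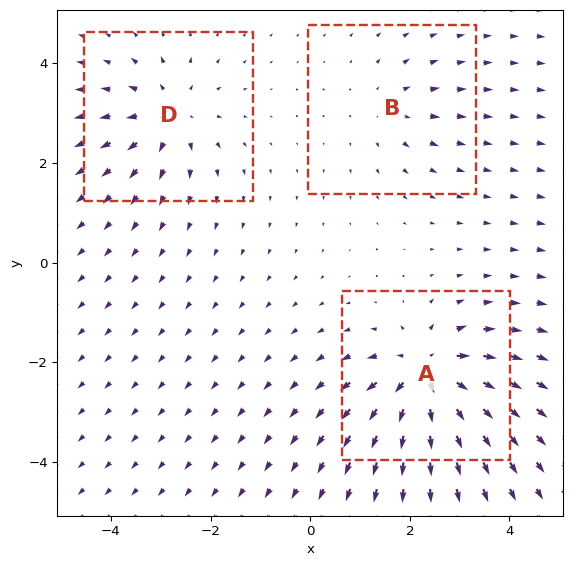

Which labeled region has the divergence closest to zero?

Divergence at each region's feature centre — A: about +6, B: about +2, D: about +4. Region B is closest to zero.

B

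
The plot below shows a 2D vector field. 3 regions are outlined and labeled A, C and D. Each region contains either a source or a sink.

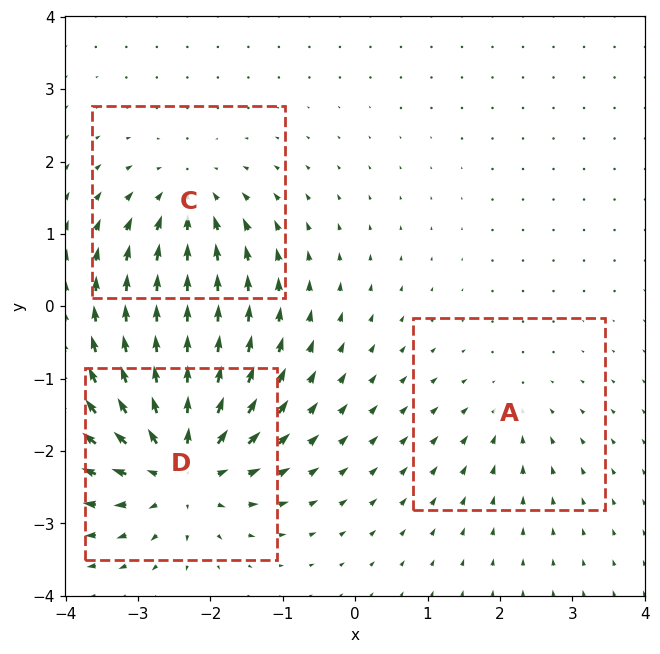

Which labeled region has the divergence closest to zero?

A

Divergence at each region's feature centre — A: about -2, C: about -4, D: about +6. Region A is closest to zero.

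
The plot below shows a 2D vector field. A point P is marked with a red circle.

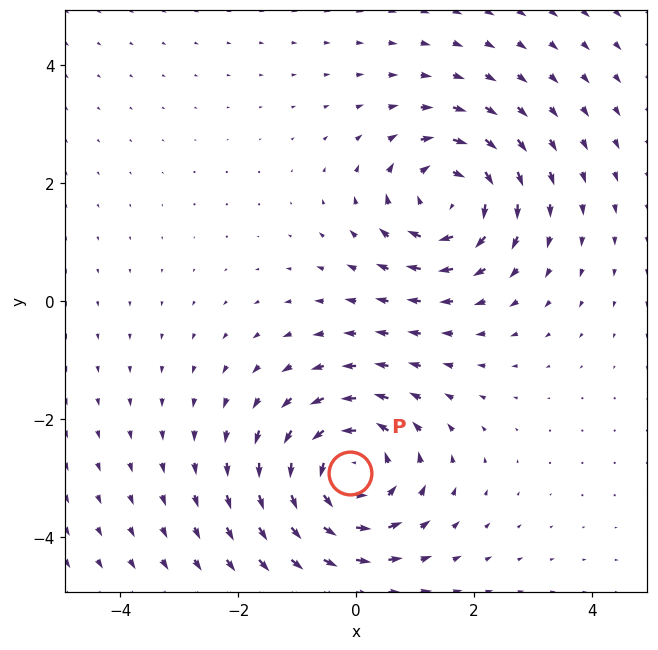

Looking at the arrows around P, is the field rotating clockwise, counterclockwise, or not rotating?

Near P at (-0.1, -2.9) the arrows circulate counterclockwise. The curl (z-component) there is about +4; positive curl means counterclockwise rotation.

counterclockwise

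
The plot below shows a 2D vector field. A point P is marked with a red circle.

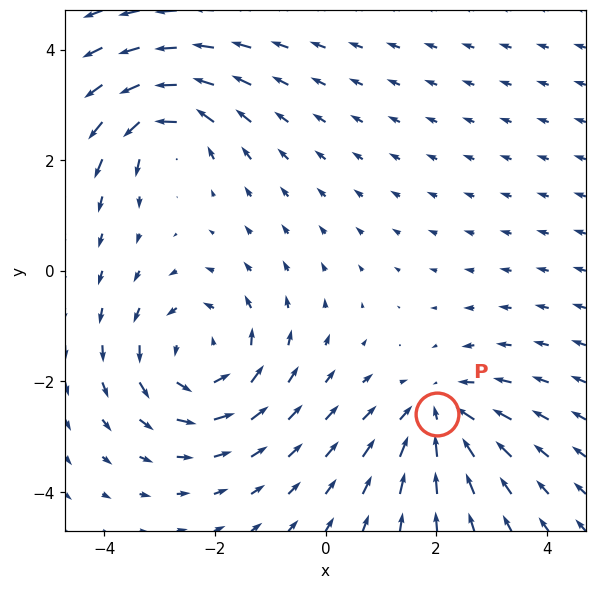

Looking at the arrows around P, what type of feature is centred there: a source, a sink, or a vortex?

sink

At P (2.0, -2.6) the arrows converge inward. Divergence about -4, curl ≈0 — negative divergence with near-zero curl is a sink.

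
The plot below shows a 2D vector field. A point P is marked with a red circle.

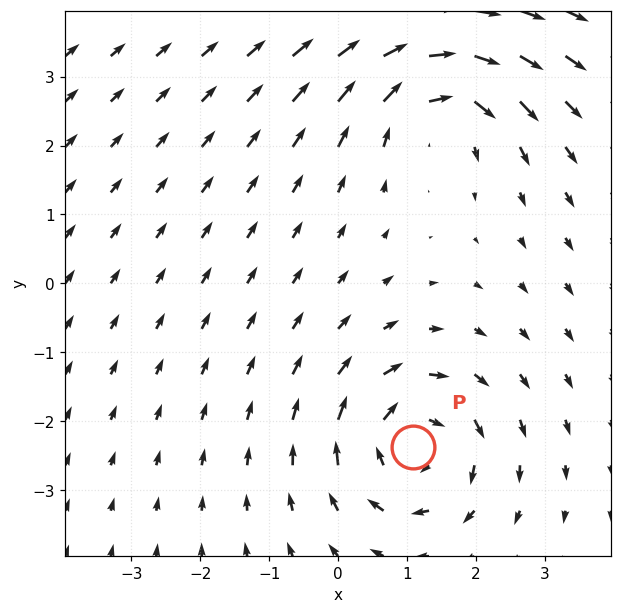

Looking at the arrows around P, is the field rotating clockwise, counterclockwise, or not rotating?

clockwise

Near P at (1.1, -2.4) the arrows circulate clockwise. The curl (z-component) there is about -6; negative curl means clockwise rotation.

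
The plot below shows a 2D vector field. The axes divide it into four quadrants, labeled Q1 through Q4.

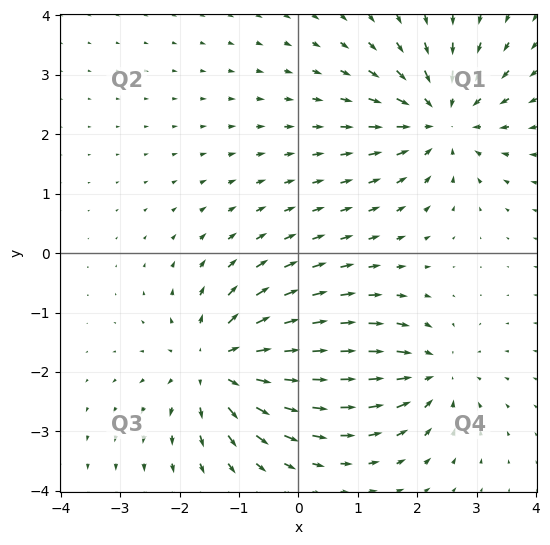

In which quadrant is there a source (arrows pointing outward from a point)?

Q3

The source sits at approximately (-1.3, -1.9), which lies in quadrant Q3. The divergence there is about +5, positive as expected for a source.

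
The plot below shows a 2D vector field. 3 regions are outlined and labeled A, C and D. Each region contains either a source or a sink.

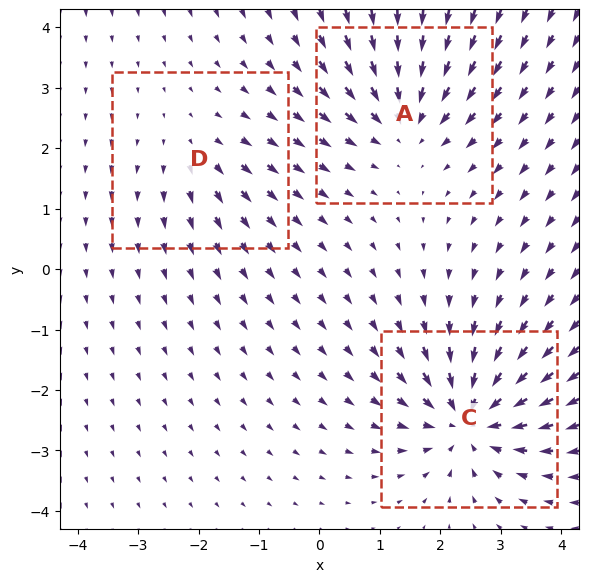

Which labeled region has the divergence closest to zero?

D

Divergence at each region's feature centre — A: about -4, C: about -6, D: about +2. Region D is closest to zero.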